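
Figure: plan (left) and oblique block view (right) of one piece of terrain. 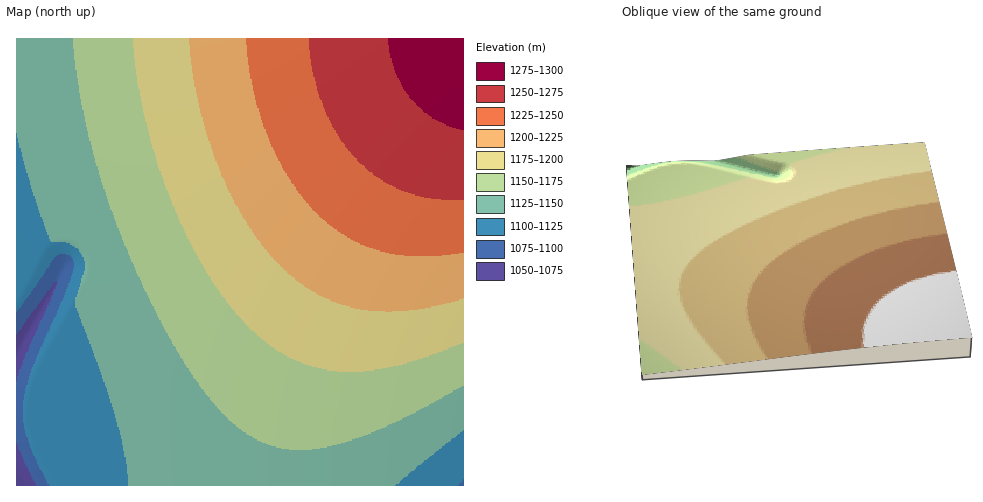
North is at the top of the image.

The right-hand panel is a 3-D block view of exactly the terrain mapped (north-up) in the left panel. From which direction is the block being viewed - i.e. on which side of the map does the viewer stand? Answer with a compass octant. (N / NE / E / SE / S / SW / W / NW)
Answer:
E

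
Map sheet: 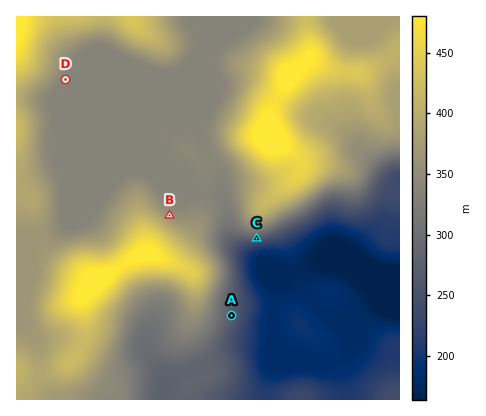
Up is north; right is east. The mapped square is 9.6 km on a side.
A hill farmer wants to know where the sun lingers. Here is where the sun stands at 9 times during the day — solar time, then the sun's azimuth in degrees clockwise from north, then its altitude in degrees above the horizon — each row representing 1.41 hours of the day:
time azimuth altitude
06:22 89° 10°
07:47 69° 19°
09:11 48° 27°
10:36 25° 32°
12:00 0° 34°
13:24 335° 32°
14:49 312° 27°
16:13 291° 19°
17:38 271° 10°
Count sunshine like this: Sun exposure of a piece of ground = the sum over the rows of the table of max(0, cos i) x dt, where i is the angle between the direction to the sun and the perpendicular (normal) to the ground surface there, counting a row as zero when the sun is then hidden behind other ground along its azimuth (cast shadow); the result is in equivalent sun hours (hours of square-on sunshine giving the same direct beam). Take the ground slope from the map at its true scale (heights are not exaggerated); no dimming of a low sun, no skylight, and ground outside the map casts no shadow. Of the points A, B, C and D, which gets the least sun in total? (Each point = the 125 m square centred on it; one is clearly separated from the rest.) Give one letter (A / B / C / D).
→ C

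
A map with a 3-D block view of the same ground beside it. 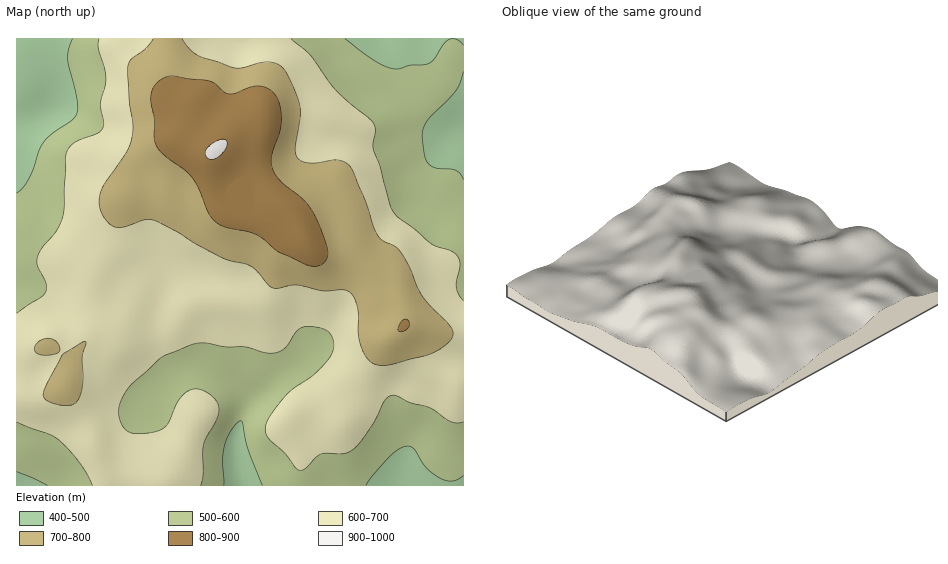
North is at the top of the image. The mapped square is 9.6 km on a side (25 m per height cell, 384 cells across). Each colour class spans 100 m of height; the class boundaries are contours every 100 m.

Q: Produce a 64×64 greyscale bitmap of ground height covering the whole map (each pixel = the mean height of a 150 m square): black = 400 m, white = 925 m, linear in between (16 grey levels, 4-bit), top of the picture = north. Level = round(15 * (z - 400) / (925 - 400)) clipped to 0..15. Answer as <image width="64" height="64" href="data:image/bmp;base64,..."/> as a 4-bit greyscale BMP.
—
<image width="64" height="64" href="data:image/bmp;base64,Qk12CAAAAAAAAHYAAAAoAAAAQAAAAEAAAAABAAQAAAAAAAAIAAATCwAAEwsAABAAAAAAAAAAAAAAABEREQAiIiIAMzMzAERERABVVVUAZmZmAHd3dwCIiIgAmZmZAKqqqgC7u7sAzMzMAN3d3QDu7u4A////ACIzMzNFZnd3d3eIh3ZlQyESI0VVVVVEREMyIiIiIzMzMzMzREVnd3d3d4iHd2VDIRI0RVVlVVREQzMiIiIzMzMzNEREVmd3d3d3iId3ZUMhIjRFVmZVVVVEMzIiIzMzM0REREVWd3d3d3d3d3dlQyIjNFVWZmVVVVRDMyIjMzRDREVVVWd3d3Znd3d3d2VDIiNEVWZmZmZmVUQzMzMzRERFVVVWZ3h3ZmZmd3d3ZUMiI0VWZmZmZmZlVEMzMzRERFVVVmZ3iHdmZmZmd3dlQyI0VWZmZmZnd2ZURDMzREREVVZmZnd3d2ZmZmZnd2ZUMjRWZ3dmZnd3dlVEQzRERVVWZmZ3d3d2ZmVWZmZ3dlQzNFZnd3d3d4d2ZVREREVVVWZ3d3d4d3ZmVVVWZnd2ZUMzRWd3d3d3iHdmVUREVVZmd3eIiIiHdmVVVVVmd3dlQzNFZnd3d3eId2ZVVVVVZnd4iIiZiId2ZlVVVWZndmVEM0RWZ3d3d3d3dmVVZmZnd4iImZmYh3ZmVVVVVmZmZUQzRFVmd3d3d3d2ZmZmZneIiIiZmZiHd2ZlVVVWZmZVRERERVZmd3d3d3dmZmZ3eIiIiJmZmYh3ZmVVVVVVVVRERERFVWZmd3d3d3Zmd3eIiIiIiZmZiHd2ZmVVVVVVVEREVVVVVmZnd3iHd3d3eIiIiIiJmZmIh3dmZlVVVVVVVVVVVVVVZmZ3eIiIiIiIiIiIiIiZmYiIh3dmZVVVVVVVVVVVVVVWZneIiZmIiIiIiIiImZmZiIiId2ZmZVVVVVVVVmVVVVVmZ4iZqpmZmIiHiJmZmZmIiIiHdmZmZVVWZmZmZmVVVVZniZqqqpmZmIiIiZmIiZiIiId3ZmZmZmZmZmZmZlVVVmeJqru7qpmZiHiIiIiImIiIh3dnd2ZmZmZmd3ZmZVVmZ4mqu7u6qpmYd3iIiIiIiIiHd3d3d3ZmZ3d3d2ZmZmZ3iaq7u7uqmYhnd3d3iIiIiId3d3d3d3d3d3d3dmZmZniJmqu7u6qZiGZmZ3d4iIiIh3d3d3d3d3iIiId3Zmd3eImaq7u7qZh3ZmZmd3iIiIh3d3d3iIiIiIiIiHd3d3d4iZqru7qZh3ZWZmZneIiId3d3d3eIiIiIiIiIh3eIiIiZqqq7qZh3ZlVWZmd4iId3d3d3d3eIiIiIiIiIiIiIiJmqqqqph3ZmVVZmZ3iIh3d3d3d3d3d4iIiImZiJmZmZmaqqqpiHZmZVVmZneIiId3d3d3d3d3eIiImZmZmqqZmZqqqqmHdmZlVWZnd4iIiHd3d3d3d3eIiImZqqqrqqqaqqqqmYd2ZmVWZmd3iIiIh3d3d3d3eIiImaqqu7y7qqqqqpmYd2ZmZVZmZ3eIiIiId3d3d3iImZmaq7u8zMu6qqqZmZh3ZmZlVmZnd3iIiIiHd3d4iJmZmaq7vM3dy7qqqpmZiHZmZlVVZmd3eIiIiIh3eIiJmaqqq7zM3d3LuqqpmZiHdmZVVVVWZnd4iIiIiIiIiZmqqru7zMzd3cuqqqmYiHdmVVVVVVVmd3iIiIiIiImZmqu7u8zMzd7dy6qqqYiHdmVVVEVVVVZneIiZmYiJmZmqu8zMzMzd3dy6qqqZh3ZlVURERERFVmd4iZmZmZmZmqu8zMzMzd3d3LqqqpmHZlVERERERERVZ3iJmZmZmZqqq8zMzMzN3d3LqqqqmIdlVERERDNERFVneImaqpmZqqqrzMzMzN3d3LuqqqmYdmVEREQzMzNEVWd4iZqqqZqqqrvMzMzM3d3LuqqqqZh2VUREQzMzM0RVZ3iJmaqZmqqqvMzMzMzdzLuqqqqZiHZVREMzMzMzRFVmd4iZmZmaqqu83czMzMzLqqmZqZmHdlREQzMzMjNEVWZ3iJmZmZqqu83d3czMzLqpmZmZmIdmVEQzMzMyIzRVZneIiZmZqqu83e7d3MzMupmZmZmYh2VURDMzMzIjNFVmd3iImZqrvM3e7u3d3cupmYiJmYh2ZVREMzMzIiI0VWZ3d4iJmrvM3e7u7t3dzKmYiIiIh3ZlVEQzMiIiIjRFZmd3eImavM3d7u7u7d3cupiIiIh3ZlVUQzMiIiESI0RVZmZ3iZq83d3u7u7u3dy6mIiIh3dmZVRDMyIiIREiNEVVZmeImrzd3d3u7u7u3cqYiIiHd3ZlVEMzIiIRERIjNEVWZ4iavM3d3d3u7u7ty5mIiId3ZmVUQzMiIhERESIjRFZniJq8zd3d3d3d3u3LmYiIh3dmVUREMzIiIREREiM0VneJq7zM3d3d3d3e3cuZiIh3dmVVREMzMyIhERESIzRWd4mrzMzN3czMzd3dypmIh3ZlVUREQzMzMiIiISIjRFZniavMzM3dzMzMzdy6mIh3ZlVEREMzMzMzMiIiIiNEVmeJq7zMzMzMu7vMy7qYh3ZlVEREMzMzMzMyIiIiM0RWZ4mrvMzMzMu7u7u7qZh3ZlVEREMzMzMzMzIiIiIzRFVniau7u7u7u6qqqqqZiHdmVUREMzMzMzMzMiIiIzNEVmeJqru7u6qqmZmZmZiHdmVUREMzMzMzMzMyIzMzM0RWd4maqruqqZmIiIiZiIdmVURDMzMzMzMzMzIzMzMzRFZ4iJmqqqmYiHd3eIiHd2VURDMzMjMzMzMzMiMzMzNFVneIiZqqmYh3d3d3d3dmVURDMzIiIiIiMzMyIiIiM0VWd3eImZmYh3dmZmZmZmVURDMzIiIiIiIjMz"/>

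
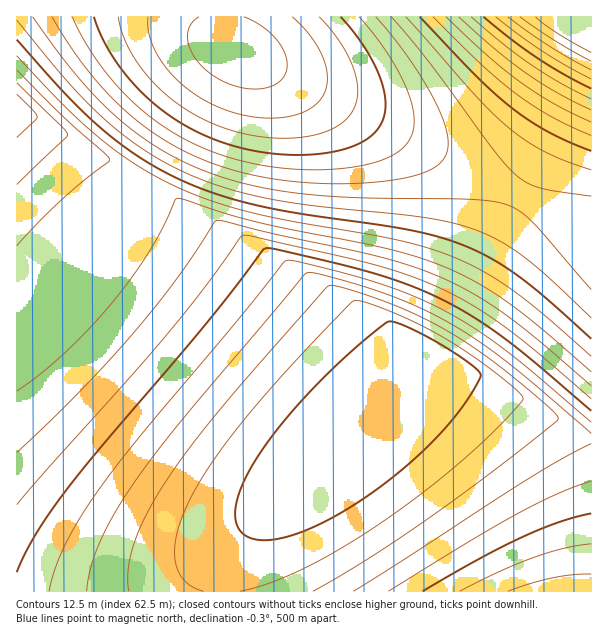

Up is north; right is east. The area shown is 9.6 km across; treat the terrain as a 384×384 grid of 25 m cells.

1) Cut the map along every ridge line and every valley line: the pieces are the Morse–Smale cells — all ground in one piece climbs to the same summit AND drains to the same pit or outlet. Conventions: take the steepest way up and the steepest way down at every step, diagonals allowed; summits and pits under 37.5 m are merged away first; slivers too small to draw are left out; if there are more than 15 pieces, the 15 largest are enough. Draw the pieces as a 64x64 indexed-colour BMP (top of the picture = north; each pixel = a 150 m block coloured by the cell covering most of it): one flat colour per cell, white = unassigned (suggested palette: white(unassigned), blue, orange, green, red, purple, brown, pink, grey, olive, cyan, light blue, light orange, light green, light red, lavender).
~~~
<image width="64" height="64" href="data:image/bmp;base64,Qk12CAAAAAAAAHYAAAAoAAAAQAAAAEAAAAABAAQAAAAAAAAIAAATCwAAEwsAABAAAAAAAAAA////ALR3HwAOf/8ALKAsACgn1gC9Z5QAS1aMAMJ34wB/f38AIr28AM++FwDox64AeLv/AIrfmACWmP8A1bDFABEREREREREREREREiIiIiIiIiIiIiIiIiIiIiIiIiIiERERERERERERERESIiIiIiIiIiIiIiIiIiIiIiIiIiIRERERERERERERERIiIiIiIiIiIiIiIiIiIiIiIiIiIhEREREREREREREREiIiIiIiIiIiIiIiIiIiIiIiIiIiERERERERERERERERIiIiIiIiIiIiIiIiIiIiIiIiIiIRERERERERERERERESIiIiIiIiIiIiIiIiIiIiIiIiIhERERERERERERERERIiIiIiIiIiIiIiIiIiIiIiIiIiERERERERERERERERESIiIiIiIiIiIiIiIiIiIiIiIiIREREREREREREREREREiIiIiIiIiIiIiIiIiIiIiIiIhERERERERERERERERERIiIiIiIiIiIiIiIiIiIiIiIiERERERERERERERERERESIiIiIiIiIiIiIiIiIiIiIiIRERERERERERERERERERESIiIiIiIiIiIiIiIiIiIiIhEREREREREREREREREREREiIiIiIiIiIiIiIiIiIiIiERERERERERERERERERERERIiIiIiIiIiIiIiIiIiIiIRERERERERERERERERERERESIiIiIiIiIiIiIiIiIiIhEREREREREREREREREREREREiIiIiIiIiIiIiIiIiIiERERERERERERERERERERERERIiIiIiIiIiIiIiIiIiIRERERERERERERERERERERERESIiIiIiIiIiIiIiIiIREREREREREREREREREREREREREiIiIiIiIiIiIiIiERERERERERERERERERERERERERERIiIiIiIiIiIiIhERERERERERERERERERERERERERERERIiIiIiIiIiIhERERERERERERERERERERERERERERERESIiIiIiIiIREREREREREREREREREREREREREREREREREiIiIiIiERERERERERERERERERERERERERERERERERERIiIiIhERERERERERERERERERERERERERERERERERERESIiERERERERERERERERERERERERERERERERERERERERERERERERERERERERERERERERERERERERERERERERERERERERERERERERERERERERERERERERERERERERERERERERERERERERERERERERERERERERERERERERERERERERERERERERERERERERERERERERERERERERERERERERERERERERERERERERERERERERERERERERERERERERERERERERERERERERERERERERERERERERERERERERERERERERERERERERERERERERERERERERERERERERERERERERERERERERERERERERERERERERERERERERERERERERERERERERERERERERERERERERERERERERERERERERERERERERERERERERERERERERERERERERERERERERERERERERERERERERERERERERERERERERERERERERERERERERERERERERERERERERERERERERERERERERERERERERERERERERERERERERERERERERERERERERERERERERERERERERERERERERERERERERERERERERERERERERERERERERERERERERERERERERERERERERERERERERERERERERERERERERERERERERERERMRERERERERERERERERERERERERERERERERERERERETMxEREREREREREREREREREREREREREREREREREREREzMzERERERERERERERERERERERERERERERERERERERMzMzMRERERERERERERERERERERERERERERERERERETMzMzMxEREREREREREREREREREREREREREREREREREzMzMzMzERERERERERERERERERERERERERERERERERMzMzMzMzMRERERERERERERERERERERERERERERERERMzMzMzMzMxERERERERERERERERERERERERERERERETMzMzMzMzMzEREREREREREREREREREREREREREREREzMzMzMzMzMzMRERERERERERERERERERERERERERERMzMzMzMzMzMzMxERERERERERERERERERERERERERETMzMzMzMzMzMzMzEREREREREREREREREREREREREREzMzMzMzMzMzMzMzMRERERERERERERERERERERERERMzMzMzMzMzMzMzMzMxERERERERERERERERERERERETMzMzMzMzMzMzMzMzMzEREREREREREREREREREREREzMzMzMzMzMzMzMzMzMzMRERERERERERERERERERERMzMzMzMzMzMzMzMzMzMzMxERERERERERERERERERETMzMzMzMzMzMzMzMzMzMzMzEREREREREREREREREREzMzMzMzMzMzMzMzMzMzMzMzMRERERERERERERERERMzMzMzMzMzMzMzMzMzMzMzMzMxERERERERERERERETMzMzMzMzMzMzMzMzMzMzMzMzMzERERERERERERERETMzMzMzMzMzMzMzMzMzMzMzMzMzMRERERERERERERERMzMzMzMzMzMzMzMzMzMzMzMzMzMxEREREREREREREREzMzMzMzMzMzMzMzMzMzMzMzMzMz"/>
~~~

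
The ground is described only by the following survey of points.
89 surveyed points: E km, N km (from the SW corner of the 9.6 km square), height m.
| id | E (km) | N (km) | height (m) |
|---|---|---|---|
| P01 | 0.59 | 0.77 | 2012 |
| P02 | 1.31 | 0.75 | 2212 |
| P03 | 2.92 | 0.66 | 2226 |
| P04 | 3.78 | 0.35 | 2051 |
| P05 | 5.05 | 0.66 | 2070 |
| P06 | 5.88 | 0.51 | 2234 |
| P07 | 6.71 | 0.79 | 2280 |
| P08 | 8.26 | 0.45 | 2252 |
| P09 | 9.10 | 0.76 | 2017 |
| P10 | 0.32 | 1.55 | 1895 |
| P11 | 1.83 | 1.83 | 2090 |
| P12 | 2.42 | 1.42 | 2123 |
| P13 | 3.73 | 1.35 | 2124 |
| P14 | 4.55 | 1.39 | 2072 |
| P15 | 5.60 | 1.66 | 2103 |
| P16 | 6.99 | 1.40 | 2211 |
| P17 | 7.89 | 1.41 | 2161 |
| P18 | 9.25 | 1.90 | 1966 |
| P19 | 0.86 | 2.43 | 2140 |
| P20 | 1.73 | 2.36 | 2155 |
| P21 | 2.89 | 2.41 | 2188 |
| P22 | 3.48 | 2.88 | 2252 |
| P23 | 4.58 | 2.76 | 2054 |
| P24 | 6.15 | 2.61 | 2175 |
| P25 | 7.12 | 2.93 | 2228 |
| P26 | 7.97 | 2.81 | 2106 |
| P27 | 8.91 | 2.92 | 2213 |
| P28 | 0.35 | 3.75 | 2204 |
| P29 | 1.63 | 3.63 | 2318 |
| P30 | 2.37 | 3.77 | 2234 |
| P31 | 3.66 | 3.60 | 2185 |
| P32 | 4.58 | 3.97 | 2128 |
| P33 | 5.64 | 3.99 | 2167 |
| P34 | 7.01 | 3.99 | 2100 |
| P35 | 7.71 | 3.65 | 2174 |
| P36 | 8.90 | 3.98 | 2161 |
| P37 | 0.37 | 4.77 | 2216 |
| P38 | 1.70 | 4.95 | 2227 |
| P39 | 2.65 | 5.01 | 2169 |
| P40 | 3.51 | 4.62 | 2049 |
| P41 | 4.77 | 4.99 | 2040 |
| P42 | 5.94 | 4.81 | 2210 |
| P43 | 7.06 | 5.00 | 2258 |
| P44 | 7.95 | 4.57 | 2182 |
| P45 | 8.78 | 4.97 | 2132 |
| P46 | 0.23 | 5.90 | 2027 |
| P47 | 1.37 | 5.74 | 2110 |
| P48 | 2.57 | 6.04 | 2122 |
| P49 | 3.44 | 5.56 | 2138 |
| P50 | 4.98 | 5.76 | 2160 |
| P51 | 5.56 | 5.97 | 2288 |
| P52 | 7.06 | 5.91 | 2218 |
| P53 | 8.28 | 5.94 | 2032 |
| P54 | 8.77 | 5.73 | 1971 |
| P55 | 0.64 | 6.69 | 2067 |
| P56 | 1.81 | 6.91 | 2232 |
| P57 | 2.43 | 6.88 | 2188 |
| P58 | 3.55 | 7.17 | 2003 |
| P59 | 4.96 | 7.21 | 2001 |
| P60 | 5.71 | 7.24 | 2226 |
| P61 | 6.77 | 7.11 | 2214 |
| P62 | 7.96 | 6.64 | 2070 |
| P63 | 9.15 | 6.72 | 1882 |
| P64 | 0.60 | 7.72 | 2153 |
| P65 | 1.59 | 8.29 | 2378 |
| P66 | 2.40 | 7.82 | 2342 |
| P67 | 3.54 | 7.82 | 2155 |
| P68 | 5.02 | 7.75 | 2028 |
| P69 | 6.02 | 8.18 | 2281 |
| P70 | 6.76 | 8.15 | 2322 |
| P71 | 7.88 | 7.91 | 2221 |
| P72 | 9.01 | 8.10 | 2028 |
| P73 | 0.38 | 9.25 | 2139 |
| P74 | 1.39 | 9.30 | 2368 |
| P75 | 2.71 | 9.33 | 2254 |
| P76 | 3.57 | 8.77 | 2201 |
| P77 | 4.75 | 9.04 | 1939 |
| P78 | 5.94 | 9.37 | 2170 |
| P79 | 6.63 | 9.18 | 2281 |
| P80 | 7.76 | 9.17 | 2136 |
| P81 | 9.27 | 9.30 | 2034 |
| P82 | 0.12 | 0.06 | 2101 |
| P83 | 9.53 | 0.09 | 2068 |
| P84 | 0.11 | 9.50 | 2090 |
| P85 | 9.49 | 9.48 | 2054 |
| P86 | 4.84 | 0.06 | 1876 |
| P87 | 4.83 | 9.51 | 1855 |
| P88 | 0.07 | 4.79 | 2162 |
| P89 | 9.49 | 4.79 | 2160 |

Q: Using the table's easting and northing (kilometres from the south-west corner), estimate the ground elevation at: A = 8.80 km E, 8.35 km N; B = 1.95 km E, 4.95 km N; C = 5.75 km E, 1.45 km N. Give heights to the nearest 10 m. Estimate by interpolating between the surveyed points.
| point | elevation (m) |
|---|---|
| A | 2010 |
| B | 2230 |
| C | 2180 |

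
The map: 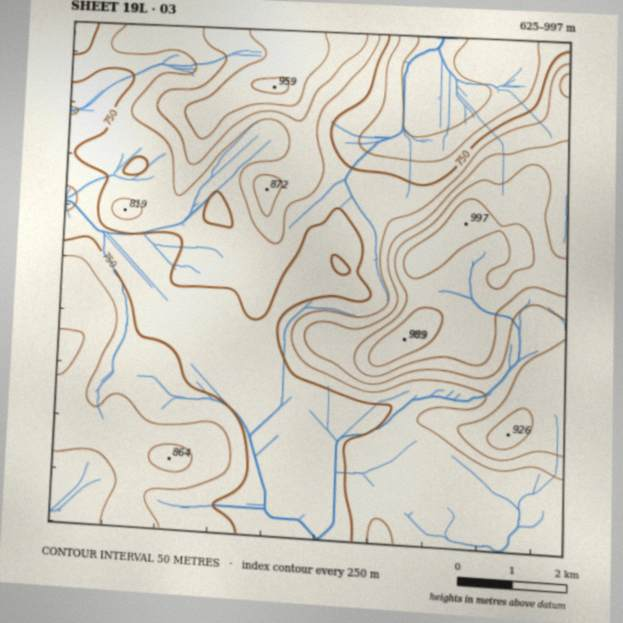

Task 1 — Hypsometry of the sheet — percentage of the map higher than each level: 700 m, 94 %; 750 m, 73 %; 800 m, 41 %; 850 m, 23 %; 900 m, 12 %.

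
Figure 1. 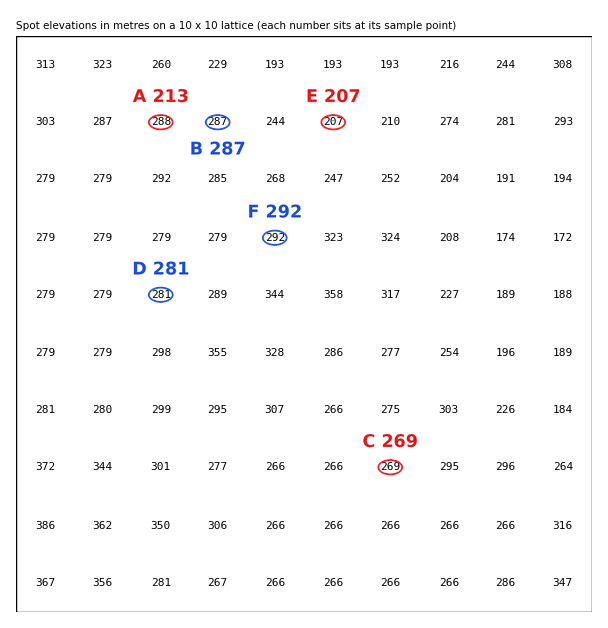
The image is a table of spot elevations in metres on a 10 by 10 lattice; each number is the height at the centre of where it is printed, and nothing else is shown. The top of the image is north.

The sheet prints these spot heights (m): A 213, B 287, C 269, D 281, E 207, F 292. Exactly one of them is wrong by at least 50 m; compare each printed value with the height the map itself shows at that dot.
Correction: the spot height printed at A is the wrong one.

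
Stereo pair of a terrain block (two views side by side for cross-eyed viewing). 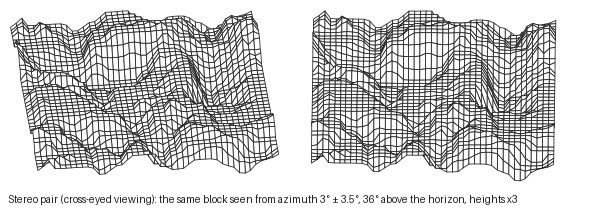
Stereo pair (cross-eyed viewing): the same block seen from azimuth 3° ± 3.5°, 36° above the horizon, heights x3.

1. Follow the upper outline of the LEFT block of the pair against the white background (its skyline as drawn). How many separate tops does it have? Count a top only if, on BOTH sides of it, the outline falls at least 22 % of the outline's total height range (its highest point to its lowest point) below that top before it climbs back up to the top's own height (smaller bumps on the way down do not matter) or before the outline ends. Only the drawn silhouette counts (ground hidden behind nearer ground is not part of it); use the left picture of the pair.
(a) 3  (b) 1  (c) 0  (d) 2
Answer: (c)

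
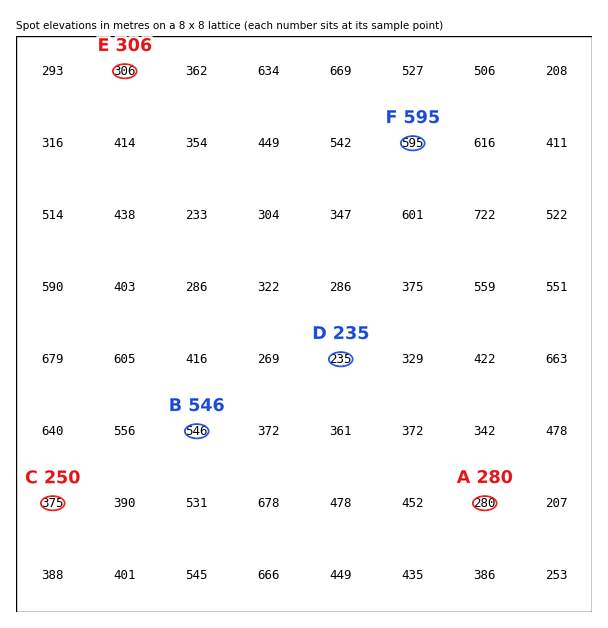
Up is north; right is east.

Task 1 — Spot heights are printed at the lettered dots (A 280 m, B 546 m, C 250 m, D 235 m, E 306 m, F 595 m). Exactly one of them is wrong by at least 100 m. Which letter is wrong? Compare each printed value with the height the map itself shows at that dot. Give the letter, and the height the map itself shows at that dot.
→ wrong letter C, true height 375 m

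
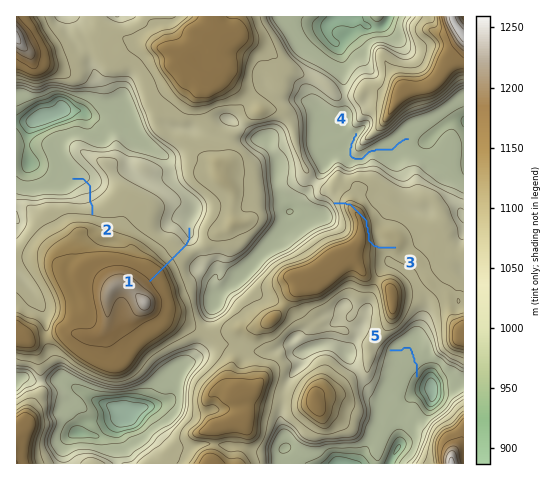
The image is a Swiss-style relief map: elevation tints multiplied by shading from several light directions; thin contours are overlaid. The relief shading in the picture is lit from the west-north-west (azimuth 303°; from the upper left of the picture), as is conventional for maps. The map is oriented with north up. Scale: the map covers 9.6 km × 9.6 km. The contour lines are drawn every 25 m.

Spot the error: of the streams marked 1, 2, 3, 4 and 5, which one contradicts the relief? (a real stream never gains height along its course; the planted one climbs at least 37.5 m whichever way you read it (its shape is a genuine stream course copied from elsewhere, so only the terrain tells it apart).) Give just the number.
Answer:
3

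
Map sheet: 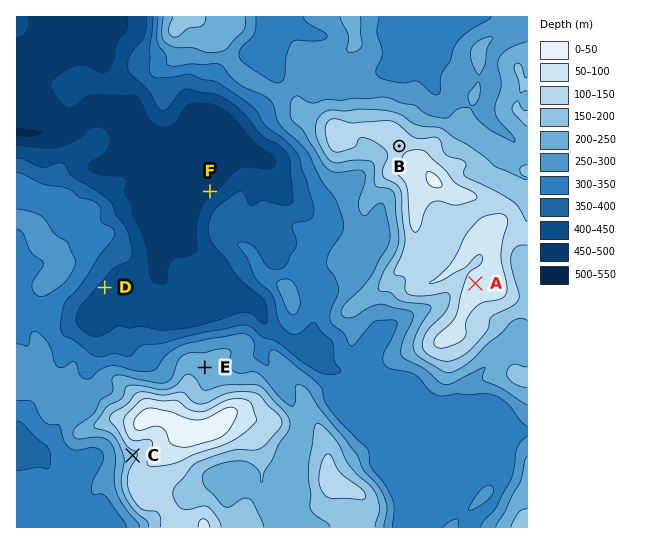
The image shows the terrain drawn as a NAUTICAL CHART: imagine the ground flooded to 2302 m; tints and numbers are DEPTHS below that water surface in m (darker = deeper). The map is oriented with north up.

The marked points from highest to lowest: A B C E D F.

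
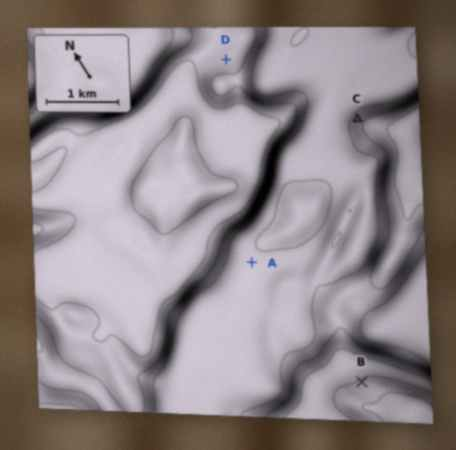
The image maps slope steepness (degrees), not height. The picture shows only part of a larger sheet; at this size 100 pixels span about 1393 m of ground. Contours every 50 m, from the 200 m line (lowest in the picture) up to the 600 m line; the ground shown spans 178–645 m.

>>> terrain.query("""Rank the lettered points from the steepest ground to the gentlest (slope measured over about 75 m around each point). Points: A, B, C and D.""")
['C', 'B', 'D', 'A']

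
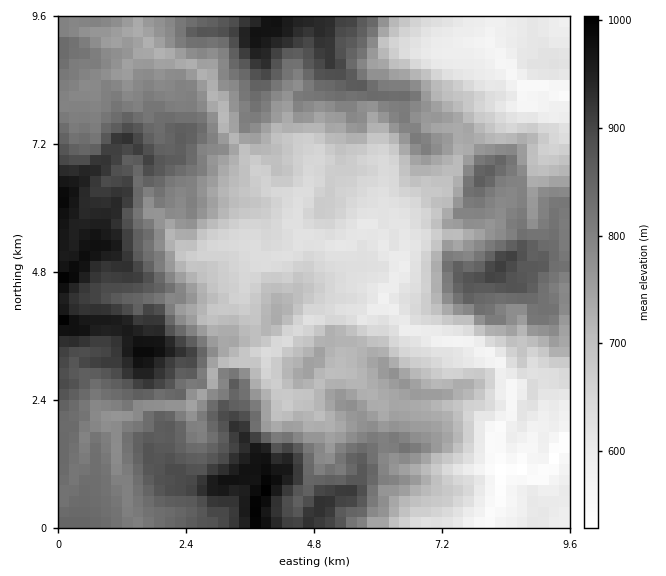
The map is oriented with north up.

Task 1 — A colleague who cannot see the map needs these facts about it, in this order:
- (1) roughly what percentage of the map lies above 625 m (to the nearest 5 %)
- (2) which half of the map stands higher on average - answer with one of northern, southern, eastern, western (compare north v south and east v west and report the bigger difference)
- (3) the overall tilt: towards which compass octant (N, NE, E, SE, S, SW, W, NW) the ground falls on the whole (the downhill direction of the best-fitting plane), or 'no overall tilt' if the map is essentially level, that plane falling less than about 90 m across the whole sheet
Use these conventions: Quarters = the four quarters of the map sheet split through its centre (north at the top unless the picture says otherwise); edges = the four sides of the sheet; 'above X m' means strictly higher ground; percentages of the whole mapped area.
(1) Roughly 85 % of the ground is higher than 625 m.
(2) On average the western half of the map is the higher ground.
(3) On the whole the ground falls towards the east.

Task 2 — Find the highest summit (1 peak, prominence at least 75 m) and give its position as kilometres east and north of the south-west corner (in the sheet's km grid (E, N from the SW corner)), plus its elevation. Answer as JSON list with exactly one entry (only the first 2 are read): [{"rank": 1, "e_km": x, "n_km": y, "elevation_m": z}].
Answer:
[{"rank": 1, "e_km": 3.86, "n_km": 0.69, "elevation_m": 1012}]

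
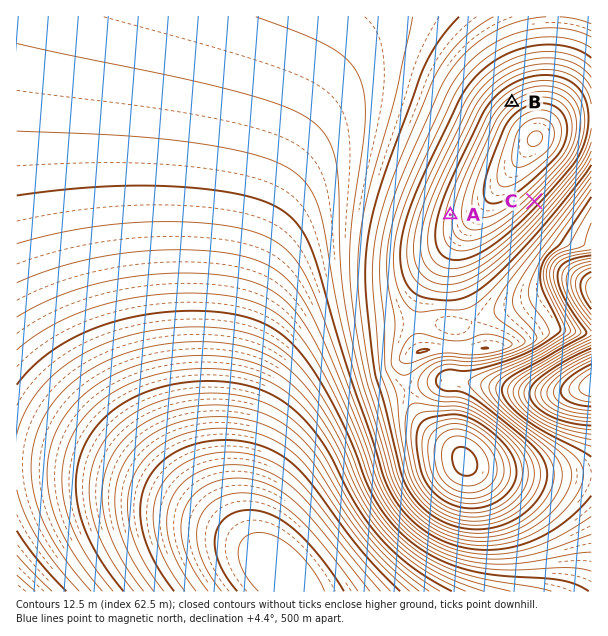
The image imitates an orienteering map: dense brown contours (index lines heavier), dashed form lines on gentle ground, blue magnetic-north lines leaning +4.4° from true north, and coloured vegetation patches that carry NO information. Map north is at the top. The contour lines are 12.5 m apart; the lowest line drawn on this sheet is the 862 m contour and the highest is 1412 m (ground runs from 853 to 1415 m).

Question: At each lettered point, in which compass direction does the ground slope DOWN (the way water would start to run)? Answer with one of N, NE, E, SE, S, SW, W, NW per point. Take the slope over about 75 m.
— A W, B NW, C SE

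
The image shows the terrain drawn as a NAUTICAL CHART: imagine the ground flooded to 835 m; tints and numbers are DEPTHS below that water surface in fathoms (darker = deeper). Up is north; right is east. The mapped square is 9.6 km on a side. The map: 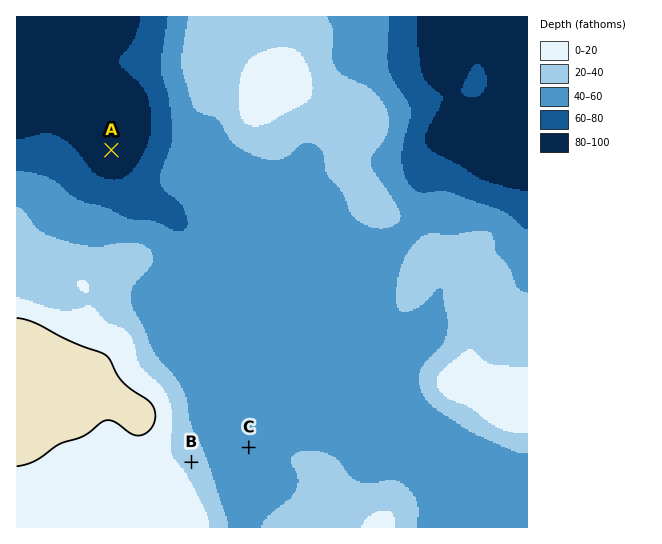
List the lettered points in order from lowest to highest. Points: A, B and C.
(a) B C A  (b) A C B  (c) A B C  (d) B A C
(b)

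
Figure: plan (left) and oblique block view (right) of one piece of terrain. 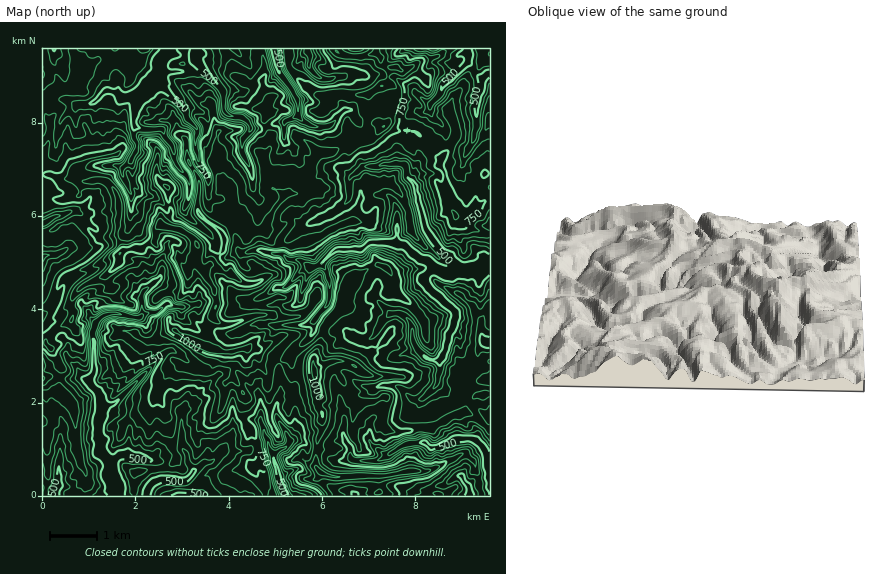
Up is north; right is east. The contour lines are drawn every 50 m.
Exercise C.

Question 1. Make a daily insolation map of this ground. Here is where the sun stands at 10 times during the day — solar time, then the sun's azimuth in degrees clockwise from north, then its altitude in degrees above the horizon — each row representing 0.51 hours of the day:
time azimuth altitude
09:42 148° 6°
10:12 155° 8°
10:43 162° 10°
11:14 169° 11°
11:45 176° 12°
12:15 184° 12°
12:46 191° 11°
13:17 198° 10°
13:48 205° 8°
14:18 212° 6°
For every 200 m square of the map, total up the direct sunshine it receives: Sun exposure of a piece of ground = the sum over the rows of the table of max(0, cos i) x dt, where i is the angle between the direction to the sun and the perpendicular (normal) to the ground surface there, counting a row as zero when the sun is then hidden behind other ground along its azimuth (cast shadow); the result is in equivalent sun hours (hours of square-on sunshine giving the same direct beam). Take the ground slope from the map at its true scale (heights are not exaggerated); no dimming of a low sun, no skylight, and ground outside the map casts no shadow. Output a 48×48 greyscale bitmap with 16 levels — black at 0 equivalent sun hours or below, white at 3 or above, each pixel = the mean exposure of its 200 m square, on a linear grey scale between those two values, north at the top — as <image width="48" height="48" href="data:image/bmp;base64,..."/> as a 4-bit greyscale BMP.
<image width="48" height="48" href="data:image/bmp;base64,Qk32BAAAAAAAAHYAAAAoAAAAMAAAADAAAAABAAQAAAAAAIAEAAATCwAAEwsAABAAAAAAAAAAAAAAABEREQAiIiIAMzMzAERERABVVVUAZmZmAHd3dwCIiIgAmZmZAKqqqgC7u7sAzMzMAN3d3QDu7u4A////AFUmiUNGY0q82HeImEK//mNKdFJIlyOGcpZXdCRnlxAAN3l4lkOc3c///L3u/nEGY1RVZER1arq2AiNohiNBOEASIiSMzPuGk3VnQCQgAARzowACJCW6QAAAAAAAACnsU3ZnMjgwFEYliFEQAjEAAQAAAAAAAAAlA2dlMzXIvLhYiIZYc0gAJSACAAAAAAAAFjZVVEZ3iJhlfMpng4QiRIQlM3UiFDADaSdmVCU4l4hnWdyWI2GXaZdGdWEAEWqZxnSGZSEGd4ZDRHuIdleIhmVmh0QQAQJ5UmeERCEzRoV1IjeKqXZndjV2iGdCASECWGdRI0cyRGa5hkaZV4ZGZ1VzElUzMAEzaBIAAnaCI1ibloajWHdlZTVjAABphANEEBIxEpmoIlir3EJWiFZmd1U47HiodQNFQmh0gyWKozaIZ6hrqUY0U3eaMAAAExIzaJcpo3Z4qkMie87qmFUjISQwAAAAABASRNl6g6t4maRL/7d5mJdRAAAAACIgGWESXDGKY2yphp3+UAAAEkl1AAAAADZRV0ECRQepQzNlEDuBASIAAQEiEAABQgRDRFITMBFUMxEAADMAE5VVMkMiACM0RQAldHQjMkNESEAAAAAAAmEAJEESQQRlVTA6MBI2M0NFib23FlAQETQAAAIgKAJUImq2AAKoEBQouttkMSRciHRFUgMxExJFVXlQABiBACMwfYNXgwI6qzXNzmIBAAI1ZkQxAFIAACEyAWuIqjSIqEmAAYgwAAQjV3QzEAAAABEAAAXtiniUclEAAAAQAAEAFVESIREAASAAABRX2sdCUQAAAAA1dAAAAAAAJUFaVaYgAAAWa7URUgQREEaN3GAAAAAClRqmnGVUNDMAAnh5EBM0iYUhN9tjEAA5QG7d/iVVYiIQAq2SAVFlM1dyACnu22MVFJnKYjAlJEQgARAAEwEzMkM3QQAkNGUkJMd3qahSRUUwAAAAEAEyISiImVEAEVZTJEYiV1ecg0QgAQAAEAIxEiWZm6gRQSaTNmQiJCNEaGYABFgwEiVDBXREZ4UiRmpCN2IiQneIeYIAJXEAERIiEzIzMQIhI1QBZjITN0EUEAAAAxAAECIRFCIiMxJRAAEkVFMRRBARIgAQEQADAjIQNCEBNniYQgAmdWVBI0AQASRRARABASMgY0ASJpqsy6m7hiUwASIQAAARFAACASEgETIWUQFGrJiGhRGDABEQAAAAEAARACRSABIzAAAjN8qHUhFjAkIQEAAAAAAAAREiAxAQAAAyNnoxAAUzBTMQAAAAAAAAERAAVocgOIMSQQNAADchE0EgAAAAAAAAExA3ZDQgIllVYxJ0MCM0EiRHYgAAEAABIAAAAUUARVaamGRkJgBEIRNGRCEjEAARAAACIQAGUAEQBbs1qxAVMRIkVXQ1MQAAAANjEwAkAAAAAAGMpVABIUFERFZ1ZBEQABIQAABQACMiJGqcUTEAWDEkI0RURCEhACIAIxFAAEz/2mAAMkMANjFSESESBGIzE0IBMgIiBKgxJSAAABZyRQ=="/>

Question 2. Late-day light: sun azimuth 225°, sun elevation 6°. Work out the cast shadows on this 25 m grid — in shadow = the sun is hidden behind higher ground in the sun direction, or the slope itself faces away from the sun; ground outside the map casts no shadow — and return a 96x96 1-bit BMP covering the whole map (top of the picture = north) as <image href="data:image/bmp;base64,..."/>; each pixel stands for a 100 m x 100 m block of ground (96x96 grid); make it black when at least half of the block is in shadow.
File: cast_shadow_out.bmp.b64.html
<image width="96" height="96" href="data:image/bmp;base64,Qk2+BAAAAAAAAD4AAAAoAAAAYAAAAGAAAAABAAEAAAAAAIAEAAATCwAAEwsAAAIAAAAAAAAA////AAAAAABgDgwAAADwA+A+B9N0Hw4AAADwB+D+f3MwPwf/AAH4DAB8D/MwP4N/AAD4AAAAA/NwPwANgAD5x//AAeN4fwwBgAD5H///4ed4fz/DGIHwH////gd4///HCA3wn////gc4///HAB383////584///HADv+3/////94/8APIAP93/////94/gAOIAP/n/////95/yAOAAPeD/////95/2AOAAe8D/////75/mAOAAe4B98///wZ/iAOAA94D95///8R/4AOAJ90D4Z///8x/4AeAYdkD4A///8h/4AeAYdkD4A///8B/4A+AYZgH4A///8D/4A+AYZgH94//48H/8AwAY5gD/8//wCP/0AAAZ4AH////wfP/wAAAD5gH////g/P/gAAAD7gH////g8P/gAAAGTgH/CP/gcH/AAAAGDgP8f//gAH/AAAAAHgP8///gEP/AADgA3oP7///wMffAAOAAn8P////2MecAAeAAHwP////2A8cAAAD8/jP////8B8cAAAP//Bv////8B8+AAA///A3////+G88AcD////7////+OB/D8H////7////+MB+f8f/f//4////+MD//8f4///8f///+MB///f5///8H///+MB////5///+D///+QD/A//5////B///+8B8D435///3B///98AwPwBR///3h/7/78AAP4AR////g///38AAb/gx/P//gH///8Agf+Aj8j//gB///8A4PCAD78//wAP//8AcHAAn3///wAf//8OGATAv/////gf//8HwATAP/////5///8/4HjCP/////7///988HAGP/////////8MY2IGP////////98AAf5uP///n////74AAP78f///j////zAAAP7w////4f///AAAEP5B////8Ax//AHAIP4f////+AH//B/wQP5//////wP9+B89gPh////////98AEfgHh////////58HMAAHh////////78PMAAPz////l48/74PQAAP/f///gBMf74PfwQP4P///gDef34f8AAP4f//+AA+LvwfMAAf4f///AP+APwfEAB/5////Cf/s/xfgQ//5////if///z/h4//7////zP///w/F4f/7/////P///g/Fzv/5/////H///g/Rz8f5/////APz+A/B3//9/+//+gBgYA/l3//7/////HwAAD/l3///////+P4AAHv13///////8/8AAPn0////////9/8AAfn0/v////////4AQ/nw//////////zh//n4///////7//zD//P5///////w/g/H//P5///////hvgOD/+f9///////h/4AAv/f8///////w/wQAP/f8PP//+f/wfgAAP/v+Af//8//z/H/wP3/8I/9/9//z+P/4P3/+IOY/7/8n+////3/8IA5///jn9////v/8YAwj//Hz///8Rf/84QAE//Hz/8PAE//9w4AOB+Hz3+AB///tw4A/P8Hj3+AB///lx/x/FwPH38Hj///lx/x/hwfHn4fz///k="/>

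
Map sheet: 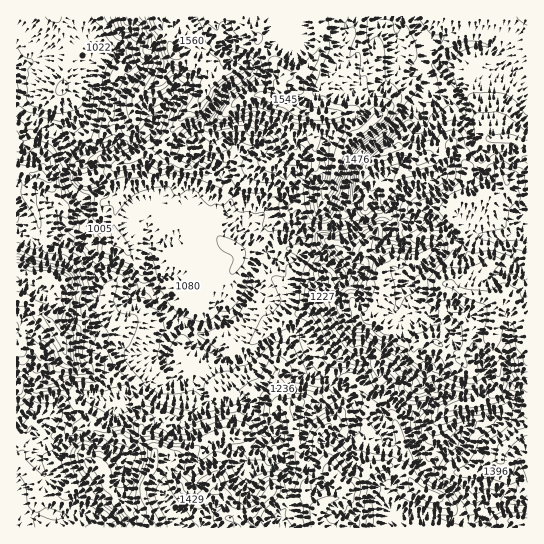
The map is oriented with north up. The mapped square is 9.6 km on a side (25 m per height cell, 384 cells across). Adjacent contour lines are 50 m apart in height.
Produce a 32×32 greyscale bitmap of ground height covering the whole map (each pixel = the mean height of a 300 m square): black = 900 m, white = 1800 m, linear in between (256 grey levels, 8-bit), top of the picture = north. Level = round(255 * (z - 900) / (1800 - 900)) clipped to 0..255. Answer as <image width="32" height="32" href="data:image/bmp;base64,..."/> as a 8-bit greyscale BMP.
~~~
<image width="32" height="32" href="data:image/bmp;base64,Qk02CAAAAAAAADYEAAAoAAAAIAAAACAAAAABAAgAAAAAAAAEAAATCwAAEwsAAAABAAAAAAAAAAAAAAEBAQACAgIAAwMDAAQEBAAFBQUABgYGAAcHBwAICAgACQkJAAoKCgALCwsADAwMAA0NDQAODg4ADw8PABAQEAAREREAEhISABMTEwAUFBQAFRUVABYWFgAXFxcAGBgYABkZGQAaGhoAGxsbABwcHAAdHR0AHh4eAB8fHwAgICAAISEhACIiIgAjIyMAJCQkACUlJQAmJiYAJycnACgoKAApKSkAKioqACsrKwAsLCwALS0tAC4uLgAvLy8AMDAwADExMQAyMjIAMzMzADQ0NAA1NTUANjY2ADc3NwA4ODgAOTk5ADo6OgA7OzsAPDw8AD09PQA+Pj4APz8/AEBAQABBQUEAQkJCAENDQwBEREQARUVFAEZGRgBHR0cASEhIAElJSQBKSkoAS0tLAExMTABNTU0ATk5OAE9PTwBQUFAAUVFRAFJSUgBTU1MAVFRUAFVVVQBWVlYAV1dXAFhYWABZWVkAWlpaAFtbWwBcXFwAXV1dAF5eXgBfX18AYGBgAGFhYQBiYmIAY2NjAGRkZABlZWUAZmZmAGdnZwBoaGgAaWlpAGpqagBra2sAbGxsAG1tbQBubm4Ab29vAHBwcABxcXEAcnJyAHNzcwB0dHQAdXV1AHZ2dgB3d3cAeHh4AHl5eQB6enoAe3t7AHx8fAB9fX0Afn5+AH9/fwCAgIAAgYGBAIKCggCDg4MAhISEAIWFhQCGhoYAh4eHAIiIiACJiYkAioqKAIuLiwCMjIwAjY2NAI6OjgCPj48AkJCQAJGRkQCSkpIAk5OTAJSUlACVlZUAlpaWAJeXlwCYmJgAmZmZAJqamgCbm5sAnJycAJ2dnQCenp4An5+fAKCgoAChoaEAoqKiAKOjowCkpKQApaWlAKampgCnp6cAqKioAKmpqQCqqqoAq6urAKysrACtra0Arq6uAK+vrwCwsLAAsbGxALKysgCzs7MAtLS0ALW1tQC2trYAt7e3ALi4uAC5ubkAurq6ALu7uwC8vLwAvb29AL6+vgC/v78AwMDAAMHBwQDCwsIAw8PDAMTExADFxcUAxsbGAMfHxwDIyMgAycnJAMrKygDLy8sAzMzMAM3NzQDOzs4Az8/PANDQ0ADR0dEA0tLSANPT0wDU1NQA1dXVANbW1gDX19cA2NjYANnZ2QDa2toA29vbANzc3ADd3d0A3t7eAN/f3wDg4OAA4eHhAOLi4gDj4+MA5OTkAOXl5QDm5uYA5+fnAOjo6ADp6ekA6urqAOvr6wDs7OwA7e3tAO7u7gDv7+8A8PDwAPHx8QDy8vIA8/PzAPT09AD19fUA9vb2APf39wD4+PgA+fn5APr6+gD7+/sA/Pz8AP39/QD+/v4A////ADc6Oj1DUnWdsJuWoau2r5qNk6uqn4luZmlqaGNjboSQNzs+Qkpkip2lmKKtrKmhpZOUqKuiiW9obXd5Z29zeoM5PUJOX32BmaOcpqa0moihnJKcoKWPdW98fW1zg4KHkjo5P1N2hXODqp6TjpyFe4CBgo+glIaBenlhc4uSmJ6ZOTc/Wnp1Z3aloZSAhHpvbm58go98dnZxZ19rfI2hqp83NDpIWGJxeY18c3Z4dmtdZnd6e2toZmJdbnhwhJioqC4xOE5dVFRlZ11VW2ZqX1tkdmp7amFeYFh5joKAiZemMzI4Rk1GRk9VTEVCRk1LYnR6XlxfVldSWm+YqKagmKZOVFFOR0ZEQzw3ODk/Q0lYZ19WSkpRUlx/jJSps7m1sWBjd29kVEo7NTAyNTk9Q0xUQzo+R01qc4+rt9HUycfVg3mMkmJSPjUxLTQ0MDA0QUo+PEpXZX2QtsrT4dza2OiQjKGSXEo9NzAoMCkvNTc3OzhAU3SGmLXQ2+Hg4/Dp9Y+apoJdSD85MyYhJisxNjs8O0lsmrXCyszT2N/p9PH3l6WacU5AOTcvIy40LSoyODxHYYuvwsvHytDX4ejy9/memJVwQzs0JyAuNTY0My01OURukKGwycjG0OXr8fT685GWl3Y5MjEiIzA1Njc3LjY5QV98ep3Gx8DO6e/t6evmgW9lTy4dIjAqNDU3ODk0MTU8VGyAnLzGwrvR3uDm3tlOR0AyHCo3Ni40Njc4OTYvNDlKdo+mp6ejrbTP0NDO0EFFPSoYMDg1MzU1Nzg1Mzc3Pktga4aZf5SpuMbIxsTAP0Y8LhwyNzU1NjY3ODU4OUVRa2pXaHR3k6S9y8vMyL5GRT8oHDc6NzY3ODg7Oz9BSFZ7jWR9h4SVqbvNz9LNw0lOQiA4PEFAPTs9QkhFUFNZWXWdcpGTl5CSnbbDyNHDSkwwGzFGWFZTWF1VRkpZZGtuh5uLjaOcp6ugrbi3xborMBwMHjBGX210XE1VUFRidYiTnKp7nrSwt7SyqKWrrxoTChcmOD1MXXdkXWleYGqGlp6dr6+EkqWhq7CeqKqnCQgQEh07T2RSb4h4i5GDjqC1t7awr7WJhoeWmpmhn5YVHyQhGjFUbmdmjaKFsLe6yMK0saqmppt8e4eMk5aVjRgiKScfLUlshHyLqZyTsMDKv62moZ6XkIh4f4OMjIuHGCAkJiEqQVJ6mqGtrqKRsMbBt6WhnJaKgnZ9hYqIhYYcHyIkIiQxUHiutK+onJ6xtrG3qp+alIiFd3iAh4aEiR8hJSUkKDxdj7SyraSlsrWurrKtn5aOhYN2foOChIeJISYpKCgzXXmrtbKrqquxsK6us6yelYZ/en+HiImKio0="/>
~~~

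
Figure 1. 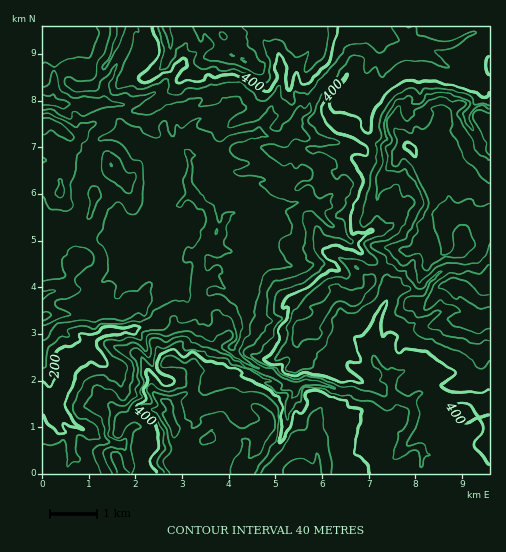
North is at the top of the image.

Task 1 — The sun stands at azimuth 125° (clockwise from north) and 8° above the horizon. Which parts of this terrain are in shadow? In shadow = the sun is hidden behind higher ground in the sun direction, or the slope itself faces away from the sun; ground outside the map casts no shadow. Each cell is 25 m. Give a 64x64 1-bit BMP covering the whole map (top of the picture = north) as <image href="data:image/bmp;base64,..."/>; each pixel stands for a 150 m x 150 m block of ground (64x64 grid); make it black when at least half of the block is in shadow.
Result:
<image width="64" height="64" href="data:image/bmp;base64,Qk0+AgAAAAAAAD4AAAAoAAAAQAAAAEAAAAABAAEAAAAAAAACAAATCwAAEwsAAAIAAAAAAAAA////AAAAAAAAYEABAAAAAABIwACAAAAAAOngAMAAEAAJ++AAYAAAACv/4ABwAAAAP8/kADAACAAf7+YAMAAMABPjwgA2AAQAE/MDgB4ABAA4/8MAHgBkAD4/gAAcBGQAPj/wAHxwAAA/f/gAP8AgAD//+AA8AHAAH/4IAcAAOAAf/4AccAAAAA//zUGQAAAAD//8X+AAAAAH/+Qf8AAAAAP/+B/wAAAAAP/4H/AAAAAAf+g/8ACHAAAA7T/+AIHgAAABv/gA4GAAAAD//AByAAAAAh/8wH8AgAADH/8IfwDAAAMf/8QFwAAAAgf/8A34AAACB//gDHMAAAIB/xiGAAAAAgH8AAAAAAAAAEMOeAAAAABABg/8AAAAAIAOH/wAAAAAgBw7/AAAAACABDz+AAAAAAAA/n4AAAAAAAH+PgAAAAAAAP4eAAAAAAAAPw4AAAAAAAA/BAAAAAAAAB8EAAAAAAAAH4gAAYAAAAAPwAABgAAAAA/AAAGAACAAH+ABAAAAP74f8AMAAAACOA/AAgAAAAAID8AGCgAAAI4PygSbgAAADw/IDrvcAAAHD+8HAAcAAEOP/7IAQMAAY4//8CBgYAAhz//AYWAgACjn/wAhNxgAKGDwAAO3nAAEMOAAA9PGAAQYAAAH28OAAgAAAAPLwAAAAAAAA+PAAAAAAAAB44AAAAAAAA=="/>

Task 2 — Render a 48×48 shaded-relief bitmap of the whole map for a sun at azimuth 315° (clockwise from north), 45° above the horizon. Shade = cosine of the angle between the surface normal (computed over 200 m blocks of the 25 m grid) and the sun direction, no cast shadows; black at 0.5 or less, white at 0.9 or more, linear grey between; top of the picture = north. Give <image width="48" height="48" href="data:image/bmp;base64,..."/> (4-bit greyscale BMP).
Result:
<image width="48" height="48" href="data:image/bmp;base64,Qk32BAAAAAAAAHYAAAAoAAAAMAAAADAAAAABAAQAAAAAAIAEAAATCwAAEwsAABAAAAAAAAAAAAAAABEREQAiIiIAMzMzAERERABVVVUAZmZmAHd3dwCIiIgAmZmZAKqqqgC7u7sAzMzMAN3d3QDu7u4A////AIeJmZiZmaqYiIZVV6Z4iHZ4d4mXiZh3h4d5mqqYm8uYeIZWVJlniHZ4h3iYiZiIiJl5q8u6mtyZh3dnc1uGeHZ3d3aIiIiJiJqpq8qLmbqImGZ3hRjId3Z3d3Z4d3iJmXmqmrlYqaqHqnZ5mCPKh2d3d3Zph3d4mYmYd6yWd4l3m6d5qVKsqGd3d4dYqHd3iImpZ5vLmIhnm6h5mWKNuWd4iJp4mYiIiIm8qZnP67pleqmJqXR9upmZmIqYqYiIiGi8y6mu/cy3aJmJqYd965iIiGeGiYiId0asy6mt3KvLd5mZmIdWuYdlVWiXZ4iHdzWLu6mszIeKd4mZmIcgFEVmZ2eqiIiIdjR6qqmazad6iJmYiFVzFFd3d2ZomIiIdjRYqYeJveyLqamcqZeHVWZ3Z3d2d3d3djM0iqq7zO65upeszN2XVWd2Z4iGZmZmZSNDRrvM7s3amqdszM3IVDZ3Z4iYZmVWRBIjMSVYnNzLmqmKy97adUR3Z4eIiHdmUyIjRCIRJIuqqqmZuq3spzRmVph2eKmIdmZmZ3d1QiaHmqmJq6rMulNDRIqXdHmYh1VneIipdURUZ4iJq8u8upZUIlvLuFZniIZmZ4eJl3ZleXeIq8zN3LmZU0i7rZd3iLqHZoiImHd1aamIm8zN7tuqlTaJWNuZmZmXZWeIiHd2Z4mImru83tyqqFVYcYy5qpmIZVeIiHd3iYmYiZmZq7qqmoZVlBRmaJmZh2d3iIdmepmIiJiJmZmrqJmGd1ZURJmZh3iIiId2R5mIiJmaqrqbzLzKh3iHVYmIdniIiIiHVomYiJmqqqqonN3dp3iYZoiIZWeHeIiHZomYiJmaqYmpVpvNuHiIdod4hVZ3Z4iYd3iZiImaqqqrlWit2XiIdnZnh0Z2ZneJiId4iHiZqau8t2eL2nd4dpdWmFZmVnd3iId3iHd3h3q8ynd4qnd2d4hVmXZlRnd3eIh3iIiHeHesy3eIiXd2d4lkiod2Rnd3iHd3eIiZiYd5zIV4iHiHd5mEepd4Znd3mIiIeHZ3iZiIrcVXh4iIh5mFWbloh3h3mZiIiIdnZ4iZrNlWh4iIiHd1WLp3h3d3iImYiZmJmImZq92Hd4iGiHdmRYmIh3Zmd3aJqpq7qYiIm9y5iHd2iHiIZFd3d3dmd3ZFeZaLqHd3i8u6qXd3iZmaqFVmZmd2eJl1NZZJuYiIi9uqqoZZm6q7u6iIdUZ2Znmpc3hGy5iIi+2bupc33bqYiaiJqFRGdlaJlVhUjaiIit+53KqErXhlRHZFaJczVmVndTdUSsh4ib7azsqpiUiHdWplQVljIzRWZCZ0JMt3mKvLrMuqmVipmmq4lhSXQzEjRCaGQFymiZqqmqqZmIipm5a6q4FqhEMkVCaYcgfIeZupmZiJmZmpm8eam8YoqGZmdkaGhRKad3mqmZiImZiZmsp6mrlGiph3dmaGdzJHh2Z4mImZmYeIibt4malneJh2Z2aIeFRVZ3Z3eHeJmXd4ibuIqphniIh3Z3aJiGRmZ3eId3dnmQ=="/>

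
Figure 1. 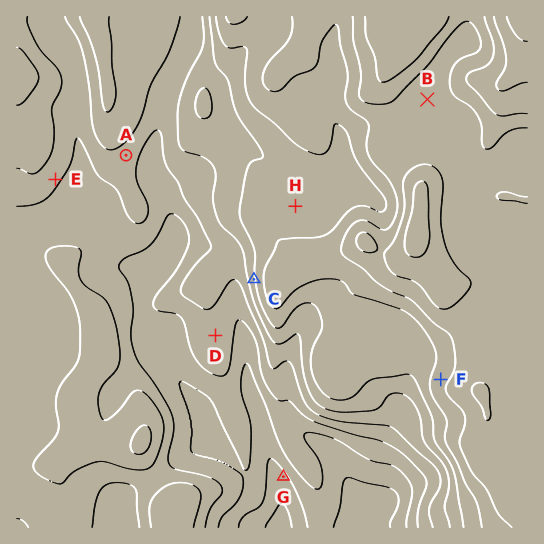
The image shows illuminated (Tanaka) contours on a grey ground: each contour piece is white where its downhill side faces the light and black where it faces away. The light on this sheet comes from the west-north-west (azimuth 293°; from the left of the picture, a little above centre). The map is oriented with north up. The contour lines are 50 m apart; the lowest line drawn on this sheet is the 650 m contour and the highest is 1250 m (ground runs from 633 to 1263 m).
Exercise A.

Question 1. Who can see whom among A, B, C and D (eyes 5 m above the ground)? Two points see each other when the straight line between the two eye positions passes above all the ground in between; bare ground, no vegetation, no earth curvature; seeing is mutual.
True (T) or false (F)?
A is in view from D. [F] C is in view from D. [T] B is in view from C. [F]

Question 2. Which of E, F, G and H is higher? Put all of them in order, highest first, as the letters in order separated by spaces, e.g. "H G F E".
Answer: F H E G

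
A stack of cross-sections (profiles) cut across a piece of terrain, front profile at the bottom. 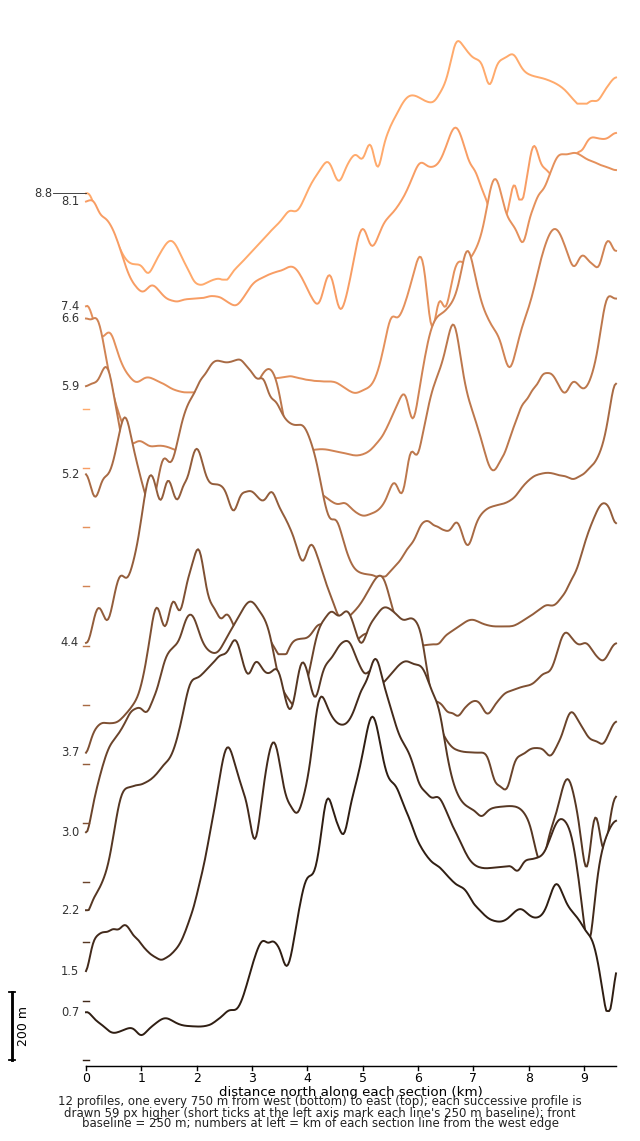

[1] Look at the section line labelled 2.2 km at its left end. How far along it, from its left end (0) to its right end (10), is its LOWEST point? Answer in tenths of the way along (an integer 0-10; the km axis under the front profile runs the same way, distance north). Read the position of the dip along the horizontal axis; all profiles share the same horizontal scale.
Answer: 0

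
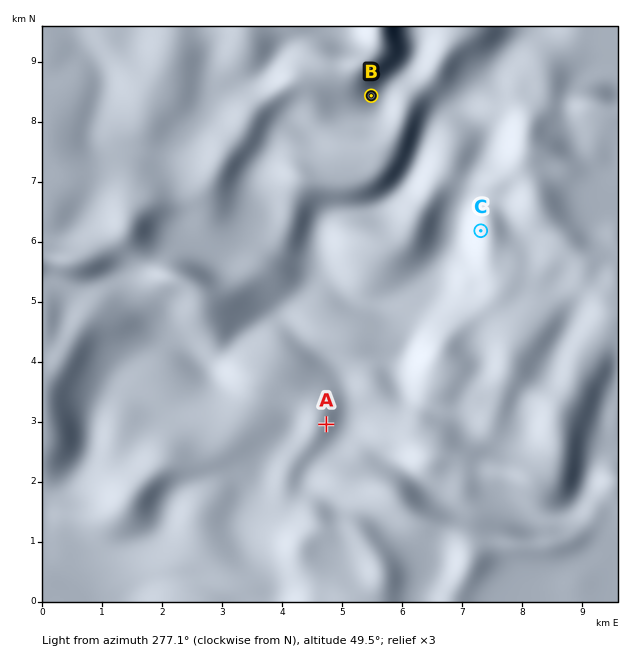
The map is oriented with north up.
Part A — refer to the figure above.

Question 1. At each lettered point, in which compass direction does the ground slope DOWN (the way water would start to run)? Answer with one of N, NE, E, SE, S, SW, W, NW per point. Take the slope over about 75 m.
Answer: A SE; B SE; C W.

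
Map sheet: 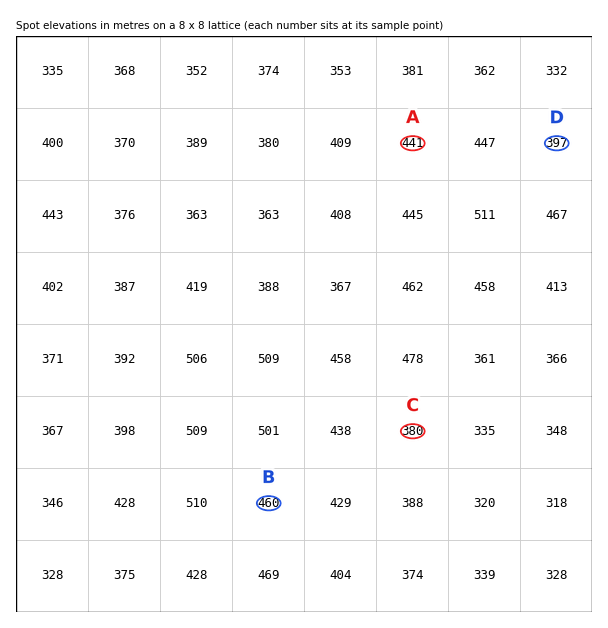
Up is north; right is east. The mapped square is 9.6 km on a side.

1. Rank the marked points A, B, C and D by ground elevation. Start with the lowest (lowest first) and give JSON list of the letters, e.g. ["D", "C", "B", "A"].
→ ["C", "D", "A", "B"]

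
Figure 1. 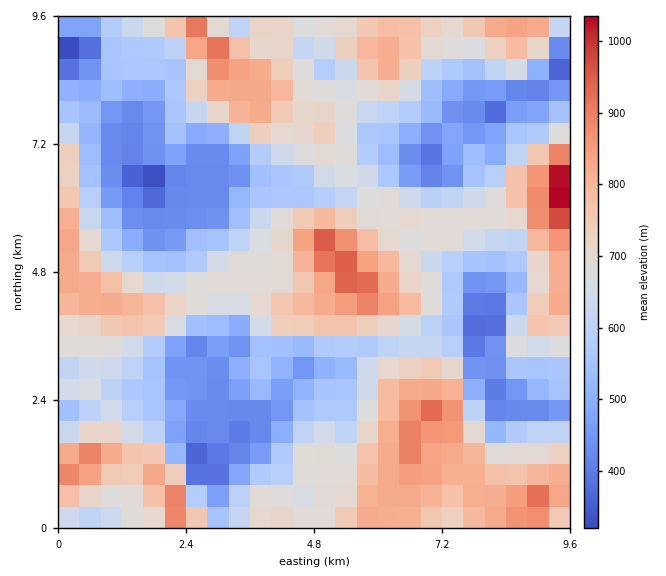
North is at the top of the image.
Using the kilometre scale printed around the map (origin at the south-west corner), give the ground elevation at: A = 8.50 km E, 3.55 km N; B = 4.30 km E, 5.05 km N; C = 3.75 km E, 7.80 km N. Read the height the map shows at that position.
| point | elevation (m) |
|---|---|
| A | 675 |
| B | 690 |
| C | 820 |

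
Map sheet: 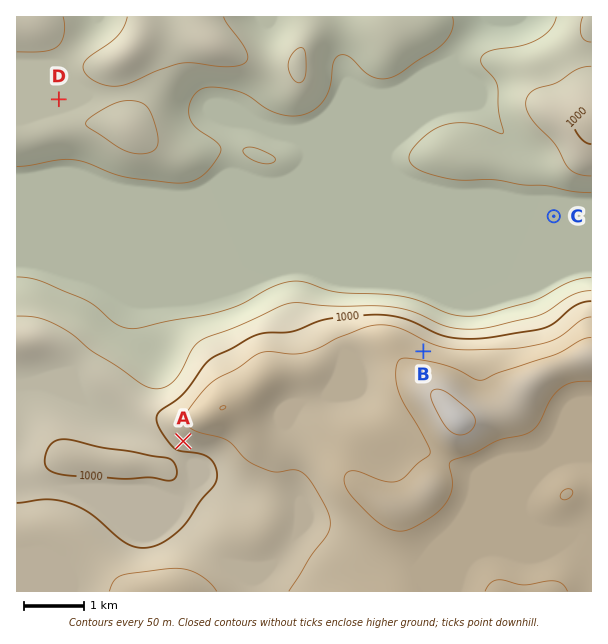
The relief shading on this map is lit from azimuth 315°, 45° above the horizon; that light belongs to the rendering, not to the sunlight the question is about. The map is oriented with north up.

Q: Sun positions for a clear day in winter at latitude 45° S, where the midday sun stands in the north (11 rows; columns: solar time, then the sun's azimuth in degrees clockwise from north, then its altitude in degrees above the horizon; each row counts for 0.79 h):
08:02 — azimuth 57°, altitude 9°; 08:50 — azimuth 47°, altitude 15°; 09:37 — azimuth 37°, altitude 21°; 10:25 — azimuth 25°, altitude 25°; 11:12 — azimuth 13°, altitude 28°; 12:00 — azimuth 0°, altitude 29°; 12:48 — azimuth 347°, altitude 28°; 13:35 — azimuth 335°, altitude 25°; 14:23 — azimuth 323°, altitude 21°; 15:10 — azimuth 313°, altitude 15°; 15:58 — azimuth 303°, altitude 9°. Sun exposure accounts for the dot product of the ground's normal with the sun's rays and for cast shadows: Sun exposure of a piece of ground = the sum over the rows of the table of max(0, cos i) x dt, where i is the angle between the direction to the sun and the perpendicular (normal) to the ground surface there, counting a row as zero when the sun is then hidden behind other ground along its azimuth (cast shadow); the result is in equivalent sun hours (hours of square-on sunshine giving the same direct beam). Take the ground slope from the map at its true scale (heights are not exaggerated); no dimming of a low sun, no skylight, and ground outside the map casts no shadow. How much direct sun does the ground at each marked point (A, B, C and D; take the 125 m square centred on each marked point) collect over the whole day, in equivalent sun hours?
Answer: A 2.3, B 3.9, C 3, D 3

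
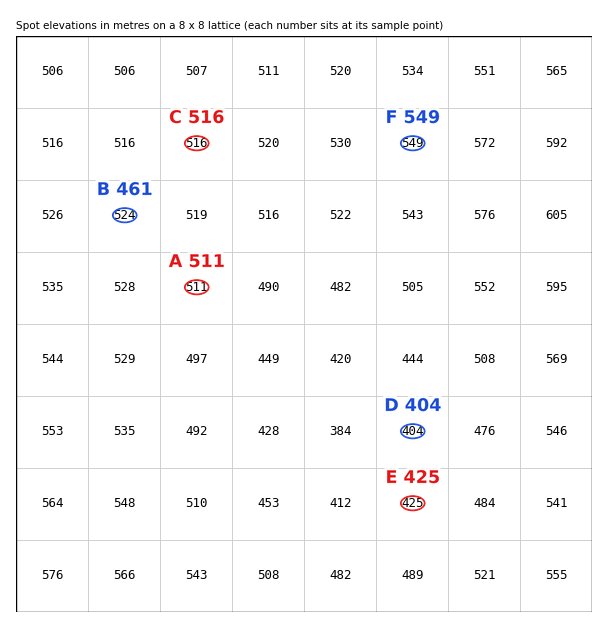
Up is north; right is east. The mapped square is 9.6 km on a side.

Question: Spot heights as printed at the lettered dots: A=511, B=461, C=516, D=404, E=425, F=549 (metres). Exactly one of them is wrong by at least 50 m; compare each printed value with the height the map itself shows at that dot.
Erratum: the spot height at B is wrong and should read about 524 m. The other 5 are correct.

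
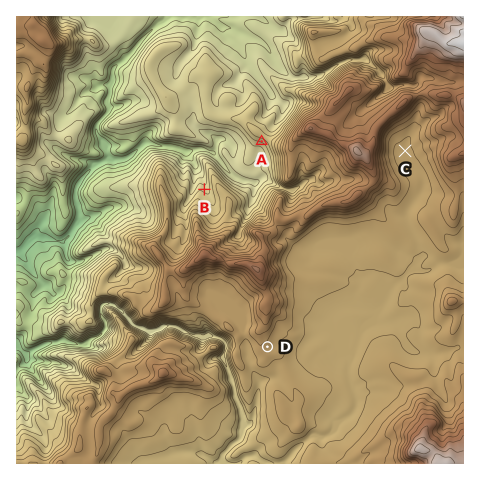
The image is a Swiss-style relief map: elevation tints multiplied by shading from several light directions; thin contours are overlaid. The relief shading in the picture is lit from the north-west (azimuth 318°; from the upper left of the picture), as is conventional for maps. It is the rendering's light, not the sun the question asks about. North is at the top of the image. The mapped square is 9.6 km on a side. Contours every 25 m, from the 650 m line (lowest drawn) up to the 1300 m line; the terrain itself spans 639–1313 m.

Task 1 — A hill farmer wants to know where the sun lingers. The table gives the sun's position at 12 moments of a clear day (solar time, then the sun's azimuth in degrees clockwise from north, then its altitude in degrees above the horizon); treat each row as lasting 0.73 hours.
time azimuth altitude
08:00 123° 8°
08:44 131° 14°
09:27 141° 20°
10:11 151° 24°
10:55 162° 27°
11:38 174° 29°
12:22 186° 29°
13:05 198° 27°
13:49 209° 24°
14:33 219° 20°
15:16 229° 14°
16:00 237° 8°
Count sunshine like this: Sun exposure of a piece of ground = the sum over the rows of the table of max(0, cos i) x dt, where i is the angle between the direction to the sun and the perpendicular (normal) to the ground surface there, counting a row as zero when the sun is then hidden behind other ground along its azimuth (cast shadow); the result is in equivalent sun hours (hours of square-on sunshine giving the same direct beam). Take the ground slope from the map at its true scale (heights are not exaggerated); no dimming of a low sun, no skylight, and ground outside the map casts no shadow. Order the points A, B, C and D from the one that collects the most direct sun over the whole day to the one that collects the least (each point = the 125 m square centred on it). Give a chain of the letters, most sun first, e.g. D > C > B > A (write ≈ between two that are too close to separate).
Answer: A > D ≈ C > B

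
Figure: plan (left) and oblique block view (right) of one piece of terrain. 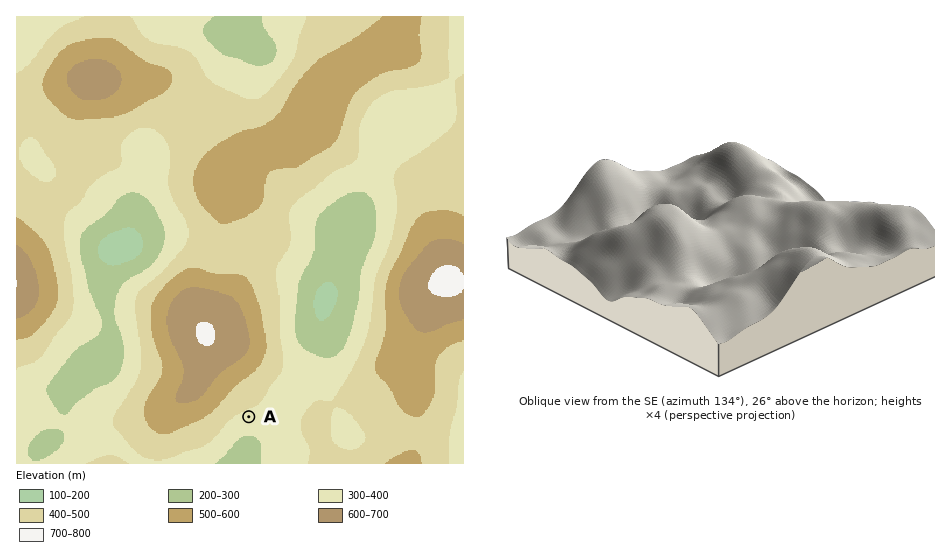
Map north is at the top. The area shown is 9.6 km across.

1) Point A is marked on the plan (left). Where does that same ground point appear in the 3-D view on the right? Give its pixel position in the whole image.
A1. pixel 637 276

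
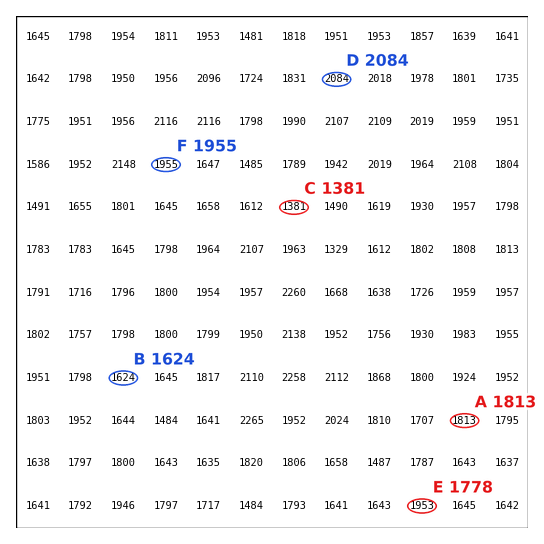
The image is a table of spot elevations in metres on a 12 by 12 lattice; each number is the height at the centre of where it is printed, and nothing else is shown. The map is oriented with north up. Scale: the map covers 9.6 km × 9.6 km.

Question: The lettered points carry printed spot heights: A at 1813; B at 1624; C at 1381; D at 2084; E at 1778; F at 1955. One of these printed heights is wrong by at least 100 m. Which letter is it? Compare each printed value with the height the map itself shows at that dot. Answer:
E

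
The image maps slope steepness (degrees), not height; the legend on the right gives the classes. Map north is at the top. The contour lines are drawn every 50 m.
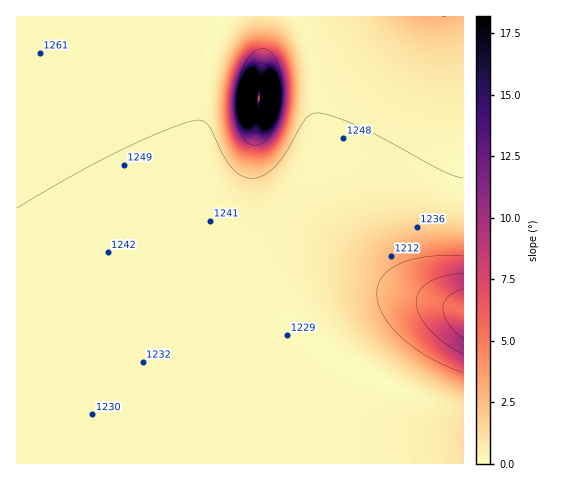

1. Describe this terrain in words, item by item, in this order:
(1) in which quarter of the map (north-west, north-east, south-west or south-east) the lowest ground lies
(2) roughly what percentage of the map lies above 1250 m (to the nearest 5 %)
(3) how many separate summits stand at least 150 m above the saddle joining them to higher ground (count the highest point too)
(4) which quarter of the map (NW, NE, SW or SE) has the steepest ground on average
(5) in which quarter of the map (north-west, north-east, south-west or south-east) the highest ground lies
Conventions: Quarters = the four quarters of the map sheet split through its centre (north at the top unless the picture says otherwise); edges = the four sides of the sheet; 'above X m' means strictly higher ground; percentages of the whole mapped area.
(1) The lowest ground is in the south-east quarter.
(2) Ground above 1250 m makes up about 30 % of the sheet.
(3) Counting only tops that stand 150 m proud, the map has 1 summit.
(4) Slopes are steepest in the north-east quarter.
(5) Look to the north-east quarter for the highest ground.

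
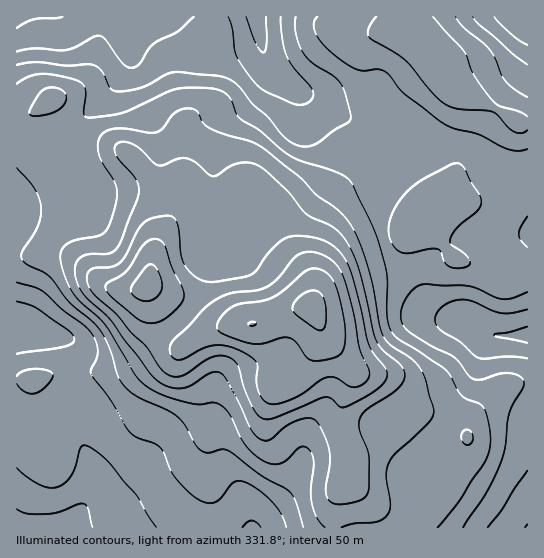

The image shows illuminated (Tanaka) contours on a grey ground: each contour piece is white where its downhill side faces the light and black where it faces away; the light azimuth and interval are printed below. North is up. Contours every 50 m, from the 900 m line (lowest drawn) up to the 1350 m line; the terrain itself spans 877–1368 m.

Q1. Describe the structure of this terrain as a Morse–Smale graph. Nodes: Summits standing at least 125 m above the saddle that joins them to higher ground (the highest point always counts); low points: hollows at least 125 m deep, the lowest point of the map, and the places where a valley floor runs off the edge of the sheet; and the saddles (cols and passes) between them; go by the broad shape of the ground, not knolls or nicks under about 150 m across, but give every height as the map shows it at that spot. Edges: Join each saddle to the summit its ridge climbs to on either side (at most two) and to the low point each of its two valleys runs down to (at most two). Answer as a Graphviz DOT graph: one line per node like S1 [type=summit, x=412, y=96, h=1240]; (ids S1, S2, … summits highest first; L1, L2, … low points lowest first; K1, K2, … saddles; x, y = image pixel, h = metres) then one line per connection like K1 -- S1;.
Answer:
graph terrain {
  S1 [type=summit, x=311, y=306, h=1368];
  L1 [type=low, x=70, y=527, h=877];
  L2 [type=low, x=255, y=17, h=885];
  L3 [type=low, x=527, y=335, h=891];
  L4 [type=low, x=527, y=17, h=903];
  K1 [type=saddle, x=441, y=75, h=1124];
  K2 [type=saddle, x=497, y=110, h=1102];
  K3 [type=saddle, x=445, y=470, h=1074];
  K4 [type=saddle, x=31, y=147, h=1069];
  K5 [type=saddle, x=461, y=142, h=1045];
  K1 -- S1;
  K1 -- L2;
  K1 -- L4;
  K2 -- S1;
  K2 -- L3;
  K2 -- L4;
  K3 -- S1;
  K3 -- L1;
  K3 -- L3;
  K4 -- S1;
  K4 -- L1;
  K4 -- L2;
  K5 -- S1;
  K5 -- L2;
  K5 -- L3;
}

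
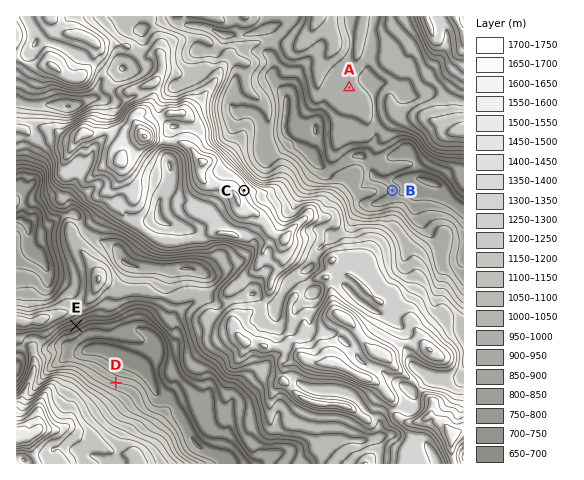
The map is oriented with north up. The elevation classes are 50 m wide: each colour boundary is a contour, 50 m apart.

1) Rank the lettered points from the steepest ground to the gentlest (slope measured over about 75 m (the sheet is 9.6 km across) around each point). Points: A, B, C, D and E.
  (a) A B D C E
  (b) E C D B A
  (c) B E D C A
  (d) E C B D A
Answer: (b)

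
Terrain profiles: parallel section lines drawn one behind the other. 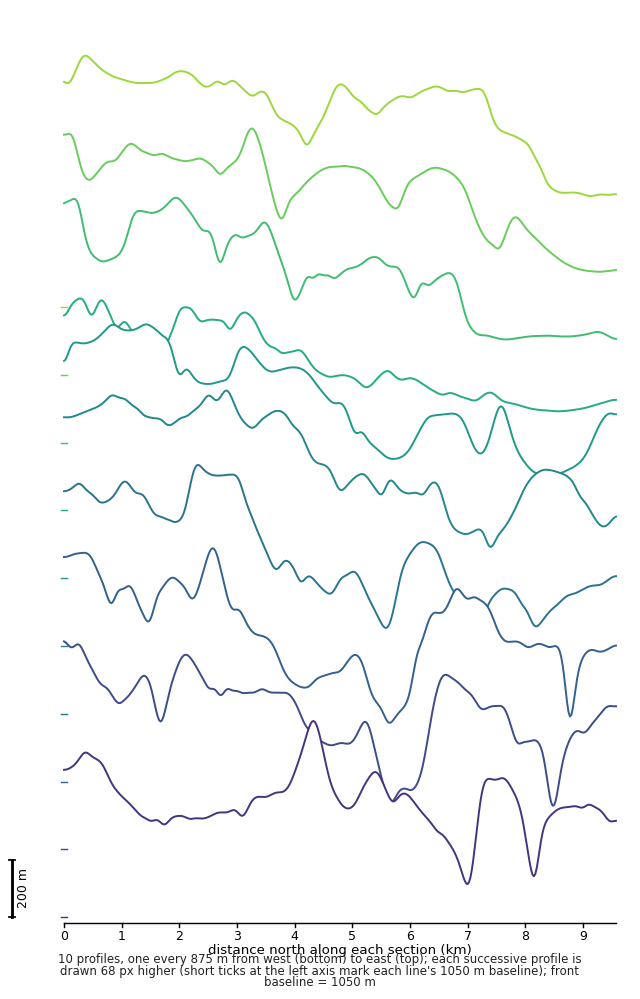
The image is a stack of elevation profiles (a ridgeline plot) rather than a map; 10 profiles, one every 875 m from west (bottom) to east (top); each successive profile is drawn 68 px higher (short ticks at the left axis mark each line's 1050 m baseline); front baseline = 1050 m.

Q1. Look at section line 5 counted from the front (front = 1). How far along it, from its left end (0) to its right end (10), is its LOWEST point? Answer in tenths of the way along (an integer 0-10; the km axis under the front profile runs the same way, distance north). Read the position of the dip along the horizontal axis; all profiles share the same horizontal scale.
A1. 8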